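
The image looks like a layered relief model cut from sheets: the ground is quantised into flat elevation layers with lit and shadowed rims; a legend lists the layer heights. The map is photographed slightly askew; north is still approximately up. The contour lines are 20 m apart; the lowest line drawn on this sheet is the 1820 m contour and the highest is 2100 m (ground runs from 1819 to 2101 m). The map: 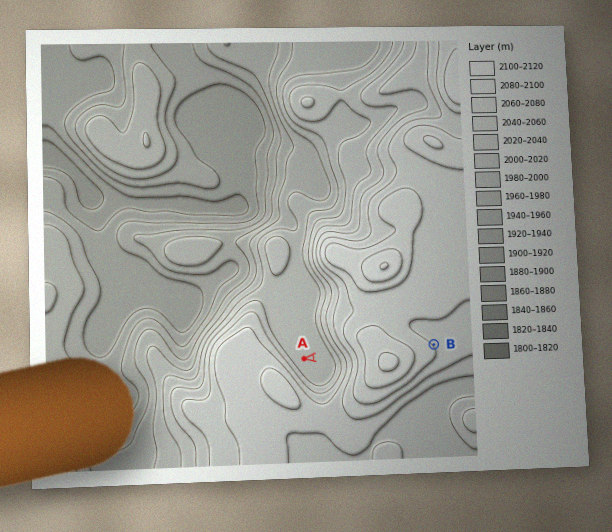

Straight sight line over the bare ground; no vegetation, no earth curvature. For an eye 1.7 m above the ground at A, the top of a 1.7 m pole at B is hidden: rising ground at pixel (335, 355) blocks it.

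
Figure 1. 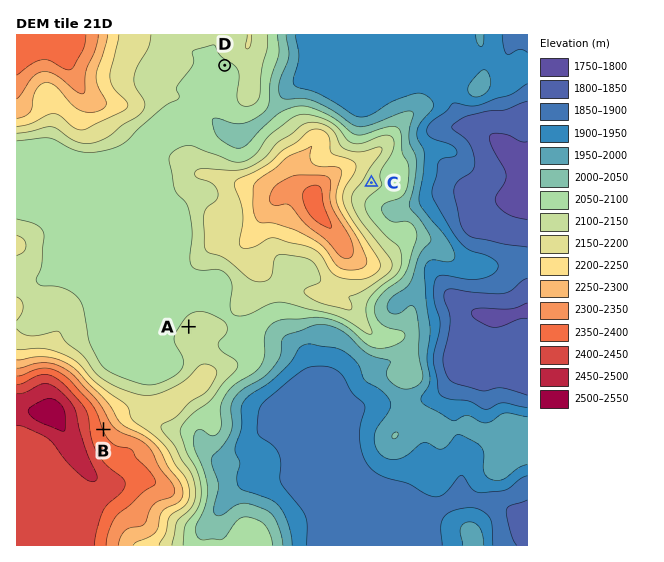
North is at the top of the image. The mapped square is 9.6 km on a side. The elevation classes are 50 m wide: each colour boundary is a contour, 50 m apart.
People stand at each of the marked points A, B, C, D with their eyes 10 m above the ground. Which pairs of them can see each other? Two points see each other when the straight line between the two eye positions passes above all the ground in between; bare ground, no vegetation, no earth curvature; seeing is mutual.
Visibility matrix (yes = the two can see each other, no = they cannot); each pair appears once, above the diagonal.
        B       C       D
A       yes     no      no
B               no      yes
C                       no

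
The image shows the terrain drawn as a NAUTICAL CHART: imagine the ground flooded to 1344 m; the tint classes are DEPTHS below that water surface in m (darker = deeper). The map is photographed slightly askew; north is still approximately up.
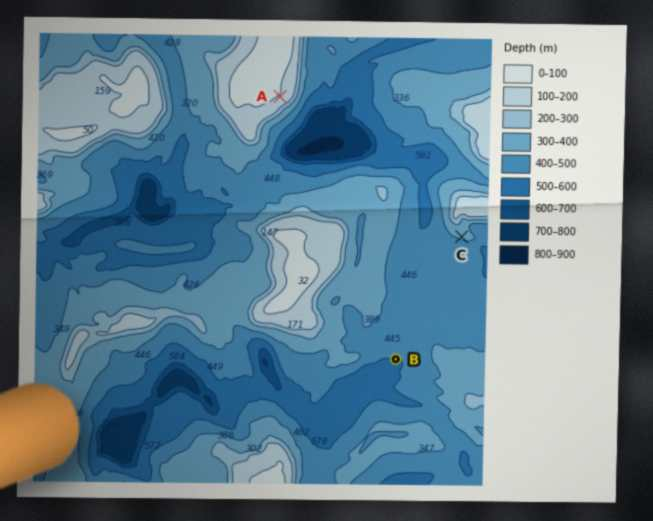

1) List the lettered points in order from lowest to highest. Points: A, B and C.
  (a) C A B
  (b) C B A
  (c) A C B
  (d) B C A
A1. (d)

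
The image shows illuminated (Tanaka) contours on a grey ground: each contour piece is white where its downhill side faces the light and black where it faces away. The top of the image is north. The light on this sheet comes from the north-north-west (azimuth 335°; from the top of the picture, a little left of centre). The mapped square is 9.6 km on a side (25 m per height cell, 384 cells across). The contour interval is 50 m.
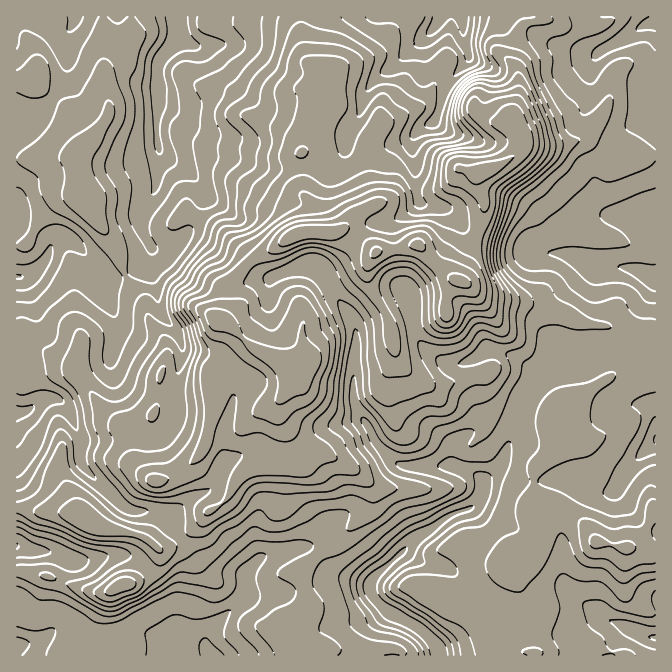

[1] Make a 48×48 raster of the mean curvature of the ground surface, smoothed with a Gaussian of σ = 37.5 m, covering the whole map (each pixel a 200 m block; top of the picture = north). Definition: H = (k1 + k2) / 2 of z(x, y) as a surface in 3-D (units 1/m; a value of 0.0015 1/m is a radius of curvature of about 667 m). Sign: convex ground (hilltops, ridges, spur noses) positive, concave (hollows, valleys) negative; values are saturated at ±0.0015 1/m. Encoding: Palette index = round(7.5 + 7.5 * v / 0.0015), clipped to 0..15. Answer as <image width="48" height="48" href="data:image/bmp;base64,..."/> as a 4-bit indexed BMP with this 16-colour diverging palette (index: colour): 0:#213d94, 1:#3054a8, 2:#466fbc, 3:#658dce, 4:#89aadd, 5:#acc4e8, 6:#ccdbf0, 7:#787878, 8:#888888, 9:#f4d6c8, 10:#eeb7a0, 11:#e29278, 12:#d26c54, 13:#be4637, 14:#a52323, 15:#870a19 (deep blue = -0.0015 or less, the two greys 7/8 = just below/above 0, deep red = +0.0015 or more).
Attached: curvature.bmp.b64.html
<image width="48" height="48" href="data:image/bmp;base64,Qk32BAAAAAAAAHYAAAAoAAAAMAAAADAAAAABAAQAAAAAAIAEAAATCwAAEwsAABAAAAAAAAAAlD0hAKhUMAC8b0YAzo1lAN2qiQDoxKwA8NvMAHh4eACIiIgAyNb0AKC37gB4kuIAVGzSADdGvgAjI6UAGQqHAEeZd4eHiIZHdWmpq6qr37A6i6vNl4mc2VVJmGVniHZKmaqHaIib2AB5iXdnZoqmELxmdVU1d3lTrKmZhmhzAArJh3Z4iIUhTIllM5tCNWeUJ4l4qJtwBr2od3aIiWNrzDZFr/+5Q0acUXZoiaYG3NuHZ3iIhWZ8dXvt2Z/+tWmsg7mIh4MI/9p2aJl4VoZrVf7mI0d1qWqFQouph4gwSmRGiamJZoVciVEhEQES3YeIdRRoiZmmAaqIh6qaVauMvAQ0aIZ9+IeHhmZEabiKUFzchph6ZL+7uEl3z//8dWuTdYqHZauHlQCNqHZpVbxpiK/e66YBQ0z6hWynZEjKeJIBOYiaebhWTqmZrIAzNCautUiWVlSJd6t0BpiruWVVX0Zp2AKc/HMo5DRGmma83u//UqeHZVZVi0ircDqv/Mpz7Ku8p33IZnd2IoiXVWiCjEa+BdyodryAWqmcmd20ARMViTiqh3iWKmSPFpiWVHzUZVVoy5dAi6lbukZ3qZiZUoZ/BHhXZVjkt1mXZ6oH7KY1imV3mIiZo4erC52ZpUbji4qWNFIKt0WGWYWJqHaKxjKUK6h6xUXmWruIiaBsmGnYZ4R5uYZVdMQQfZRWtVfoVnury1DriYuEaXRXmph3d6qZy1Rn5Tn3ZTbKmEDKeburi4ZWd4mZiId650R46wzVZVrK2lCpmpYlr9dWd2eIiWeIyER2nweVatyH3FCp2UJUBEOGd2Z5l5lmu3SFfQalnIVorYCL9SZ6UJuVZ3d4iKdoy5Rnwgj8x3WbmXBr8mz5FvlUWJmZmqWJqGRsYJz7llWdyCF8oU73PbRKvKmYaYaIh1Z9J/+pqzSukya9UyuyzYmJiHaadmeIlld5KaV4SEa8gmjGMii9/KiKhmaLpQGJpmiFRkrs1iJGUnriEVrv6kNZqHVmQaQqpGmVU1mkrJYhIon5VLuXtwJFdUREWcsqVIqWVCZWqs+yFoX/z/d1uBJFVXmaq4oyJ8t0eTJsuY3//7eGXfd1rEJYmaqpiYmFfOZUrJWLATabqdkiNahln3Rnd3d3ZGeKrKZjebhCW4UyNJ7bkQEUr4Vmd3ZVV1iqm7l2KLcliIiblWa/9Uh1rEE2d3eIeFd3mod6KZVpqoiqZFd3pFj52HdUV4eHd4iHmVR6OFaIdUVmZlZ1lCb97/unRlWZmZmZmXV6JIh2Z4rLh2aGo2v+h7/bplaaqYd4m7Z5B7h4dUeqiFi2YIoxACn7mbhomHd4iLl4C6ZmZ5iJiETNlAATfKzaQotlZnZohq2IGHd83IZ5iZGPrIBv+q64VkqmeHd4dqyZFodXhmd4icRNaMQf5862R3bXZ6l3eLpnFZmId5u5iZYMl1kM+Gy0V3W4WK2UaLh5CtmXaIeHiJtAeksRow2SV2bIam2kaKipB9d4h2Wsu8y3OHnwAr+nd2O8mWpzeJeqUVI0RVabiZmag1ngX9d1ZVIXuZh1aJecxSiHd2eZd4dnmAPgjFhlaYpxO5eZOKaZlD3JmImYVVVYm6Cwenmt2prcQg=="/>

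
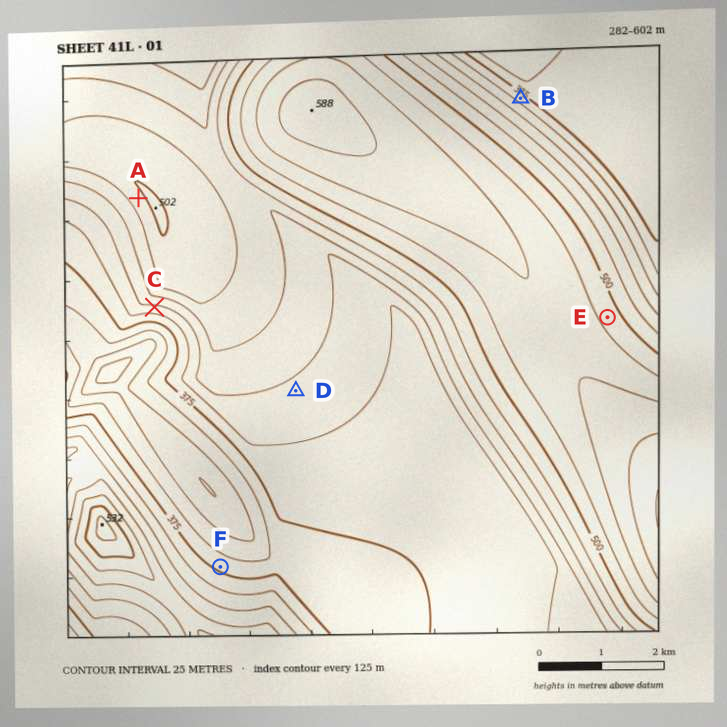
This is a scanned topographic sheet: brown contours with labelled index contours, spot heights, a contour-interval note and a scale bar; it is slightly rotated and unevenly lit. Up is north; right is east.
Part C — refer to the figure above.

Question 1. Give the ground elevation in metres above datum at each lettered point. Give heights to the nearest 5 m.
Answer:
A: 490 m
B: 390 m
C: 420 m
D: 420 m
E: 515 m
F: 370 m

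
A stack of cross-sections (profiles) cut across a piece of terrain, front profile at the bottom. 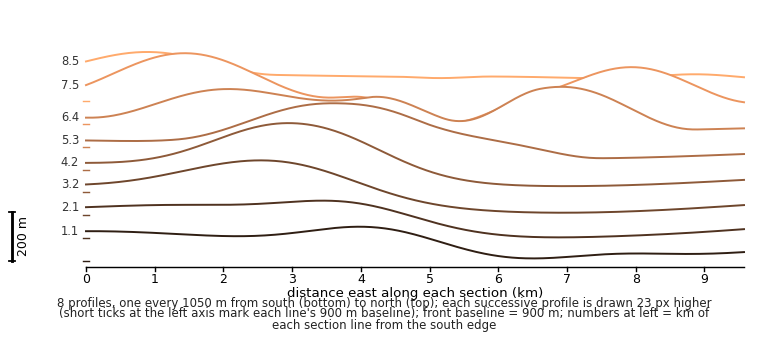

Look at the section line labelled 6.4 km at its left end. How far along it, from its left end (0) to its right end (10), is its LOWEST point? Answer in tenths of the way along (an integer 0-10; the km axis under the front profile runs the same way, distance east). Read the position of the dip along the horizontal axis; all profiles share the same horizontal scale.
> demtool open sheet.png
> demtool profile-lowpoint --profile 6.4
9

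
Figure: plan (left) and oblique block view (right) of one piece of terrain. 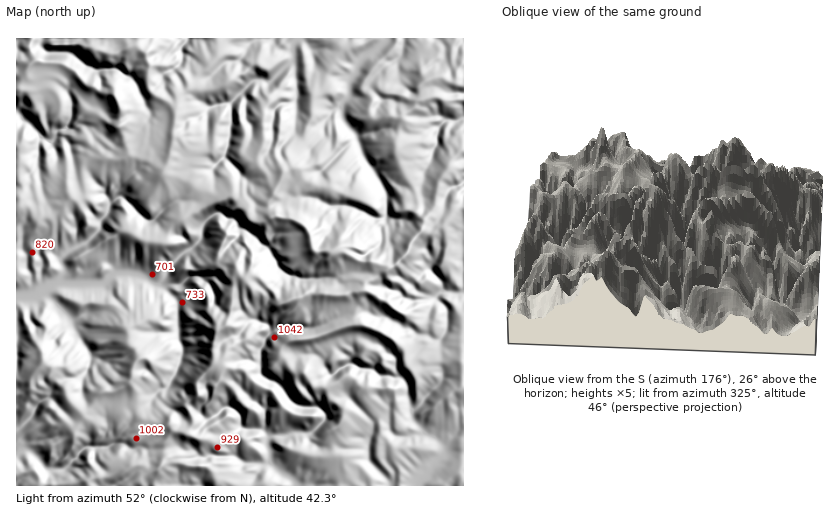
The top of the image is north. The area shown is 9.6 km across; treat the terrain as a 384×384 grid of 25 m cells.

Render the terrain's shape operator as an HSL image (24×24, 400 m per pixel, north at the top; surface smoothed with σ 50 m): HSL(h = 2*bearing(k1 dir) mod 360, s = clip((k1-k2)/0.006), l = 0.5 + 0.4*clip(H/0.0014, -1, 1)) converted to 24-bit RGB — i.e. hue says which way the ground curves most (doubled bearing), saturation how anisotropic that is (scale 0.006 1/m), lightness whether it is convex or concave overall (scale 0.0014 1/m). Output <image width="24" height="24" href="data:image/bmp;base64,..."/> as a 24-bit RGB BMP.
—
<image width="24" height="24" href="data:image/bmp;base64,Qk32BgAAAAAAADYAAAAoAAAAGAAAABgAAAABABgAAAAAAMAGAAATCwAAEwsAAAAAAAAAAAAAZa/XXOXlIyrQ3nvT22rSOLZ4sHne4o6WSSMll0g7oOPLhbS+RE3B15qhdCJOcF89XoBIk6VqebuniiJbobZVSWZkX4Sn3rbKkZImoBY8dcMUAM9MNj3NmpfRv26rvnxJdHnc570Ppn8SXBYXkX0kFw9eypXFw9jnnJDLiL6VNiN7zkOTusGaiXWiQ4B4o6ZcwFrBQqNoy1Wa1qcoPWAPJjwKq5FLpltcvic6x/TueKPRJnW01fbZJAVOQrwRNicK32yZpq1gJDZNe9dqgZ4sZK9Fez1VcqVaCFIo0mrPg6/Z05KyUlGufby6VKWWVICx31Kr7dwdAKQk7V7onlcKTBjCnLrb0uD5AC4z9d/Uck+gL51PhtaCaCKEpaxoZKpd4YhrBE8w2ntIL0CvxIKacn9YdK9ULGRffETH+rK5fOhVETMAXPclD6lq2gCMRjYAWJQPKdcnujlFfEaBStNCAkU63Ifhy4aR3pnAiUG1JdskFkVdxovT0IPg5trBO3wzCigp99vU8jx4I5GMXuixsQA3WhBO1/nLN7zezZbp2PLzGA72YQBJ7+izDz824sWkTS2P8fLZoqnYNV+hXkIoTEgj86mmr9DnCicxUXVO89jZjazgssooehLebODR3r6QhB5YCG0DeS8GfPItEAjUi8vDcE+orNmiIjR72uexrzTDRA8+XVvNka3Fec52sG+hUBSHMmlW6e1/2k5l3abWCTZM87zdyG3oSZE/fT40S844cBAqt/nRUl+GMkBjx7mXB6W57NGpYi92QSxsdqi9os+20IGVx5csBQwuhW7O8+/CseKOUpogMQIeTF4OSFUM7k+zzovlqNrvs/L4QQ4JIKQ0Zc/Mu3QyJ6Ryw6RVTBg7YePaScushLZfe6aAyJzMLQx9jztdgO057JBJbiFOUU3Rzcb1QYmJl4peQ1oxZ1EZhT4Uz/z0uCzImh24btHkU4JDUG9EVsmGaWo3SE4ti7hkkIBYXT8sRAoYe8vUgALP5Wltt+GvVefVW6XDzbHuw7/vtYDk79T2cb0Grn0FtzclEW5tdYYPt0bbp+FhMyOEopdWebtTQEYgRDEgo7w+Bkv5TADuLx3W2fLkkufpU3y0LwQOT0ARTk8VPFwqnZsy1tL563jLNrR3iwZqK8rB43os3NsfDDIqiG3p24/AWzp0y3VpzorMGqJVCSoTw4ZuNNE78OCsMgEosr6L5rnVydr52Nb1a/v6NIhb6H21tz2lDq5kZTWsyk9grrppns2ENJcFA1Rl7dT11O7yrI7U6zp6CLuOOJSbWP+yMwEAfcEbOWg00PfNGDxPwrNlmmdWQTd+VHSC+tHfWonZOWWRf8m9qJbBzH6UNPBeAi4ywd+SMwYcJGUN1a+t5qvLADMFMwAQ0/f1zcf1mM3uy7B5ilRIcn0hLQsGAG1q4SwtceuIljzG23LPyKuLc1CKxp+ZjZjQyCvXCzYDhKY9wYGAOXlFmZdduKXhfOPeY0uV1amAOFEngGAuoSQrV4nb2fLxKA9SqdFjY00u179mIt20mdRodziTs8mSqDpify1zSnmxVrKey6ytbqKldqmHNUmC0dB+WSAyXa1s0oqtd8ObRp+9VIyDwciZKgkqs8t9OoeB3J6pza430uKpEpLkiRuyrE6vl5O9vJPFaaOuXZKMv5l9j39rNKsnSwhat9vGSrydh8mIf1OsYWjQusdWKQkqo2m5v9iwcJxtH0dW4qSf8NvbMwAKC22pqdWVejpstsk4Xnl+VFl038i5bZuj356UBxQsrM9J6LA/SMcqtlxdSD6B3eiqIwgrZ66C08emsJVZEkByzNWtMAMT5sdjDpNPoIAhOHCY+PDTSm+EX0tzyNFzQZhC0GvmBhmSwh7cDe6j59OM2XVnJmNYfwxU3LTeU7PZy+GdnZNHEC0JPVwPOdNQWJetmD/dq8A8QiA92/bVPB9iZs5i2taeikRSHCoJAFsCUCDO8rjFGpZY0HQ+pUlnE05HqLtfoYMlwipH8MXnk5HfjZDm3NescHSYcSZntvDrmb316d/HNgcvP95QzWi/0aPcfWvW8drtBC8QIy4F4meTMsytxI6QMyhuc9acVMGANU12yYNSzmGx3zbb27Xonbfi0eP1QAAFLygEUi4AObh1peqCGZGGsFBwzcRUU4gk0ILv2ufxC0liVtdlvG6DrHhkGlFD2I6FMktxcrxtfYlBxGZg7vAdMwANPCIALav2rMnslW/Kp+O+wE/CIC6WYKIyvIxlq4DMFkEnuFw1myyXui5odaxb0J/BUlnGI3hRlzLLpLSJgEOJZMBJ"/>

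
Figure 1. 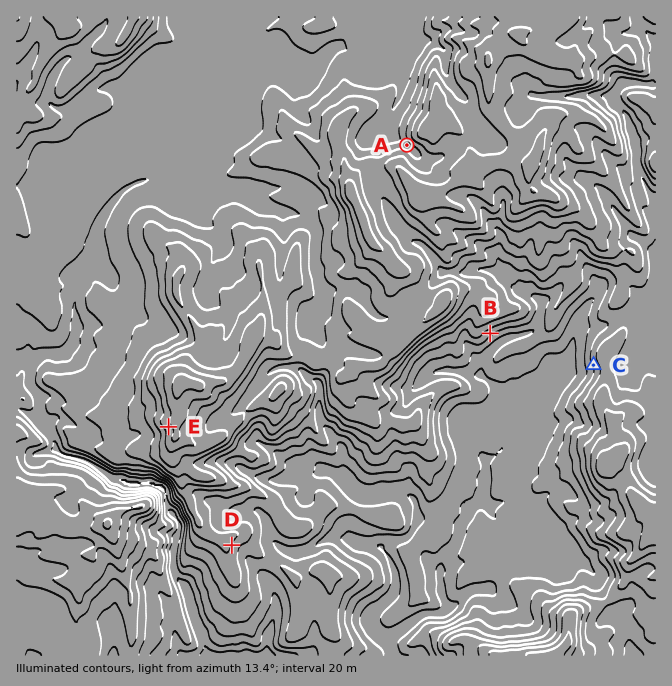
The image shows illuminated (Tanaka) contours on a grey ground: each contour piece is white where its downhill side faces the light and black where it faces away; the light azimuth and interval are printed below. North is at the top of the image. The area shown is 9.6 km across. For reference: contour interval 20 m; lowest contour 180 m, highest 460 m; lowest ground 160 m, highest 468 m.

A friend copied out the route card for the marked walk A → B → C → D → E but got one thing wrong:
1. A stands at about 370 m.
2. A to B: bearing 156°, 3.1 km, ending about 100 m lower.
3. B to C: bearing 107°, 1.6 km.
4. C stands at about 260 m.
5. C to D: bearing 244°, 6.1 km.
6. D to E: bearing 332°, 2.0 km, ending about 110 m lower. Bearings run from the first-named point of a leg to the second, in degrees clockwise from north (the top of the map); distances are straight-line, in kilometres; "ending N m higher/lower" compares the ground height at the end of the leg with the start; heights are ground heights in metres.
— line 6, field sense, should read higher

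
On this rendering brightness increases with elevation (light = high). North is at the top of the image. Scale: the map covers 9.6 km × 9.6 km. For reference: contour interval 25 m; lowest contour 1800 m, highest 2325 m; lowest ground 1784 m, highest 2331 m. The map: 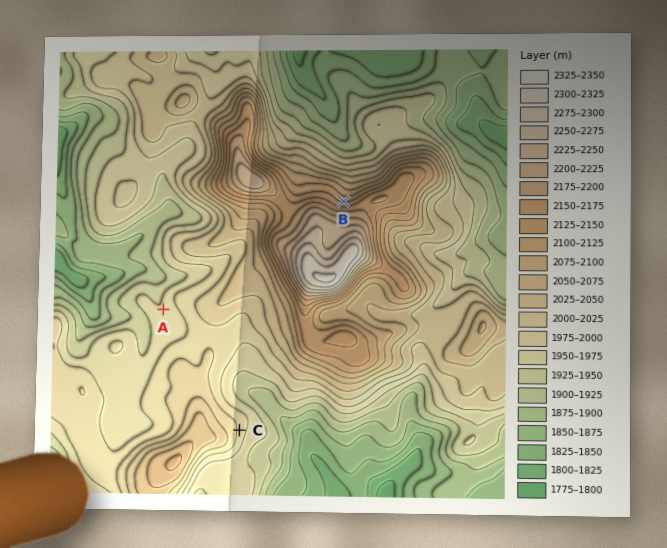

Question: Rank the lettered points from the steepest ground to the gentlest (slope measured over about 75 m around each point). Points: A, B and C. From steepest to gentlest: B C A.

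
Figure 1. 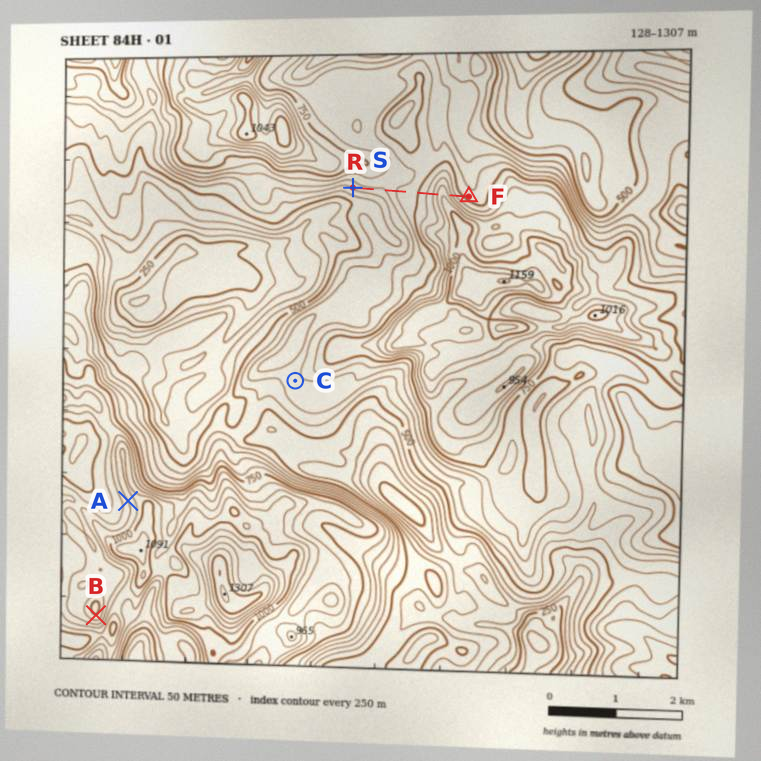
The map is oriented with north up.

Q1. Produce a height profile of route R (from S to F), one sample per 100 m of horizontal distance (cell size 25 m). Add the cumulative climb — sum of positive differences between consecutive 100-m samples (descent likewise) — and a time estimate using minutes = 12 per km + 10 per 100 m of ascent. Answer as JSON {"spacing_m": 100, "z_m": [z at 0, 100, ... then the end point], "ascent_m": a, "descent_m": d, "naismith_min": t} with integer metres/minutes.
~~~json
{"spacing_m": 100, "z_m": [608, 627, 636, 640, 642, 649, 682, 704, 711, 721, 746, 783, 826, 899, 944, 874, 792, 749, 729], "ascent_m": 336, "descent_m": 215, "naismith_min": 55}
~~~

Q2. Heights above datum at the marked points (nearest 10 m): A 900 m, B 760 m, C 630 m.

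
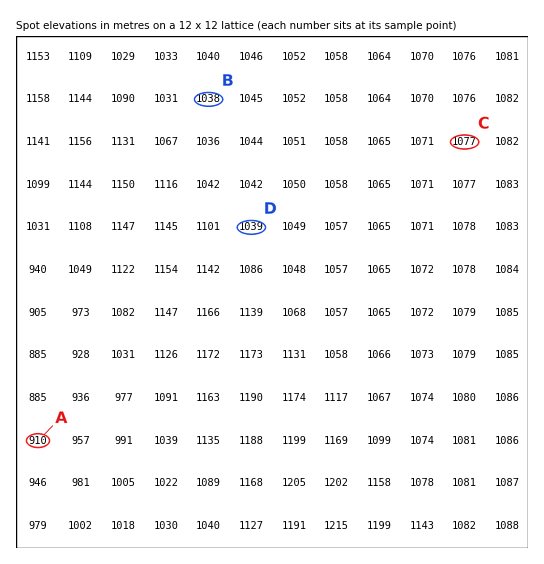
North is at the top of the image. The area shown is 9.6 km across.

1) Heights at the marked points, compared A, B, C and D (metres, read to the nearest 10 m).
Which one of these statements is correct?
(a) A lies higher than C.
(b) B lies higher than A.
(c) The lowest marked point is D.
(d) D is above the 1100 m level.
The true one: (b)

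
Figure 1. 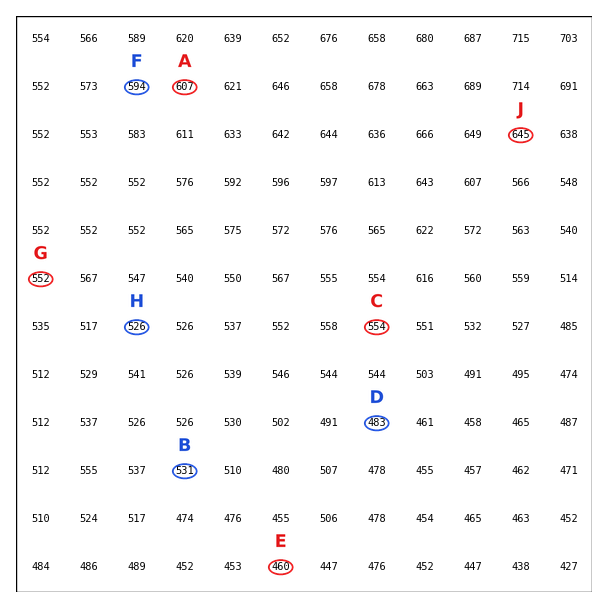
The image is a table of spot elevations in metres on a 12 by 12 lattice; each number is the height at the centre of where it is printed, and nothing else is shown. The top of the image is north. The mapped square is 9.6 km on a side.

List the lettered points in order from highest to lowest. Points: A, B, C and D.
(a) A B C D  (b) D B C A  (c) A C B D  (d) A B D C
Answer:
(c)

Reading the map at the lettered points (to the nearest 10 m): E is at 460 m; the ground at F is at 590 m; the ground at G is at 550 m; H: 530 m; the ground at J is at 640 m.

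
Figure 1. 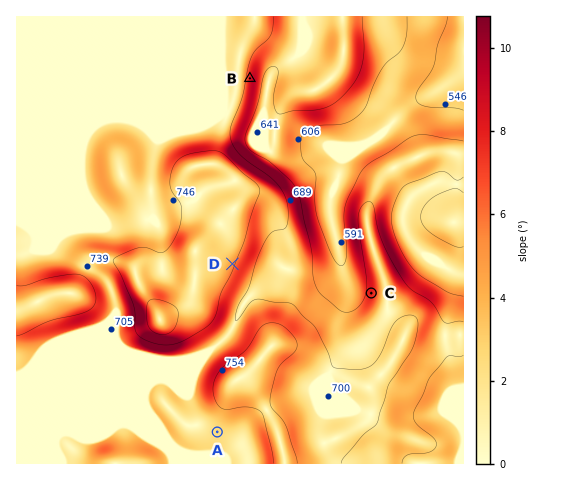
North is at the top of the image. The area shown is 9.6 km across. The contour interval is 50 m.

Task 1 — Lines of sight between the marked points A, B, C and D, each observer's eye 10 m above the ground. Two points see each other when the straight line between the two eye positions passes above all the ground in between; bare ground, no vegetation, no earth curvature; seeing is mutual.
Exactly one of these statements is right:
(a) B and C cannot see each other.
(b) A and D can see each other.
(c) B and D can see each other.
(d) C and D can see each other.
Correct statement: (d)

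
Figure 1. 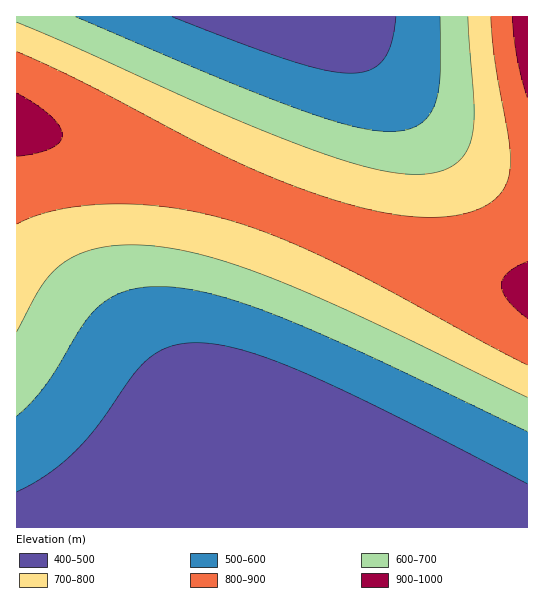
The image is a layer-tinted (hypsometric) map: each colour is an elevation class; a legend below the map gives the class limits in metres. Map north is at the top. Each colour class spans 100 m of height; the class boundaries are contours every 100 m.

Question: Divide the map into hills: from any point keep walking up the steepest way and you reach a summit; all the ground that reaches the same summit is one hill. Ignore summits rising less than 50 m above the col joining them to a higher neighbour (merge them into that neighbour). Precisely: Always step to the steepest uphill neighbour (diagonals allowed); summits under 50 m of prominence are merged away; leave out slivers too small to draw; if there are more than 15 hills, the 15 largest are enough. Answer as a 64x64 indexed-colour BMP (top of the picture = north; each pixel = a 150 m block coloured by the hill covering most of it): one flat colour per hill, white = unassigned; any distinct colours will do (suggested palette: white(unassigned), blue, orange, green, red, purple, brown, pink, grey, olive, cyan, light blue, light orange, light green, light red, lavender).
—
<image width="64" height="64" href="data:image/bmp;base64,Qk12CAAAAAAAAHYAAAAoAAAAQAAAAEAAAAABAAQAAAAAAAAIAAATCwAAEwsAABAAAAAAAAAA////ALR3HwAOf/8ALKAsACgn1gC9Z5QAS1aMAMJ34wB/f38AIr28AM++FwDox64AeLv/AIrfmACWmP8A1bDFABERERERERERERERERERIiIiIiIiIiIiIiIiIiIiIiIiEREREREREREREREREREiIiIiIiIiIiIiIiIiIiIiIiIRERERERERERERERERESIiIiIiIiIiIiIiIiIiIiIiIhERERERERERERERERERIiIiIiIiIiIiIiIiIiIiIiIiEREREREREREREREREREiIiIiIiIiIiIiIiIiIiIiIiIRERERERERERERERERESIiIiIiIiIiIiIiIiIiIiIiIhERERERERERERERERERIiIiIiIiIiIiIiIiIiIiIiIiEREREREREREREREREREiIiIiIiIiIiIiIiIiIiIiIiIRERERERERERERERERESIiIiIiIiIiIiIiIiIiIiIiIhERERERERERERERERESIiIiIiIiIiIiIiIiIiIiIiIiERERERERERERERERERIiIiIiIiIiIiIiIiIiIiIiIiIREREREREREREREREREiIiIiIiIiIiIiIiIiIiIiIiIhERERERERERERERERESIiIiIiIiIiIiIiIiIiIiIiIiERERERERERERERERESIiIiIiIiIiIiIiIiIiIiIiIiIRERERERERERERERERIiIiIiIiIiIiIiIiIiIiIiIiIhEREREREREREREREREiIiIiIiIiIiIiIiIiIiIiIiIiERERERERERERERERESIiIiIiIiIiIiIiIiIiIiIiIiIRERERERERERERERERIiIiIiIiIiIiIiIiIiIiIiIiIhEREREREREREREREREiIiIiIiIiIiIiIiIiIiIiIiIiERERERERERERERERESIiIiIiIiIiIiIiIiIiIiIiIiIRERERERERERERERERIiIiIiIiIiIiIiIiIiIiIiIiIhERERERERERERERERESIiIiIiIiIiIiIiIiIiIiIiIiERERERERERERERERERIiIiIiIiIiIiIiIiIiIiIiIiIREREREREREREREREREiIiIiIiIiIiIiIiIiIiIiIiIhERERERERERERERERESIiIiIiIiIiIiIiIiIiIiIiIiEREREREREREREREREREiIiIiIiIiIiIiIiIiIiIiIiIRERERERERERERERERESIiIiIiIiIiIiIiIiIiIiIiIhERERERERERERERERERIiIiIiIiIiIiIiIiIiIiIiIiERERERERERERERERERESIiIiIiIiIiIiIiIiIiIiIiIRERERERERERERERERERIiIiIiIiIiIiIiIiIiIiIiIhEREREREREREREREREREiIiIiIiIiIiIiIiIiIiIiIiERERERERERERERERERERIiIiIiIiIiIiIiIiIiIiIiIREREREREREREREREREREiIiIiIiIiIiIiIiIiIiIiIhERERERERERERERERERESIiIiIiIiIiIiIiIiIiIiIiEREREREREREREREREREREiIiIiIiIiIiIiIiIiIiIiIRERERERERERERERERERESIiIiIiIiIiIiIiIiIiIiIhERERERERERERERERERERIiIiIiIiIiIiIiIiIiIiIiERERERERERERERERERERESIiIiIiIiIiIiIiIiIiIiIRERERERERERERERERERERIiIiIiIiIiIiIiIiIiIiIhERERERERERERERERERERESIiIiIiIiIiIiIiIiIiIiERERERERERERERERERERERIiIiIiIiIiIiIiIiIiIiIREREREREREREREREREREREiIiIiIiIiIiIiIiIiIiIhERERERERERERERERERERERIiIiIiIiIiIiIiIiIiIiEREREREREREREREREREREREiIiIiIiIiIiIiIiIiIiIRERERERERERERERERERERERIiIiIiIiIiIiIiIiIzMxEREREREREREREREREREREREiIiIiIiIiIiIiIiMzMzERERERERERERERERERERERESIiIiIiIiIiIiIjMzMzMREREREREREREREREREREREREiIiIiIiIiIiIjMzMzMxERERERERERERERERERERERESIiIiIiIiIiIjMzMzMzERERERERERERERERERERERERIiIiIiIiIiIjMzMzMzMRERERERERERERERERERERERESIiIiIiIiIjMzMzMzMxERERERERERERERERERERERERIiIiIiIiIjMzMzMzMzEREREREREREREREREREREREREiIiIiIiIjMzMzMzMzMRERERERERERERERERERERERERIiIiIiIjMzMzMzMzMxEREREREREREREREREREREREREiIiIiIjMzMzMzMzMzERERERERERERERERERERERERESIiIiIjMzMzMzMzMzMREREREREREREREREREREREREREiIiIjMzMzMzMzMzMxERERERERERERERERERERERERESIiIiMzMzMzMzMzMzERERERERERERERERERERERERERIiIiMzMzMzMzMzMzMREREREREREREREREREREREREREiIiMzMzMzMzMzMzMxERERERERERERERERERERERERESIiMzMzMzMzMzMzMzERERERERERERERERERERERERERIiMzMzMzMzMzMzMzMREREREREREREREREREREREREREiIzMzMzMzMzMzMzMxERERERERERERERERERERERERESIzMzMzMzMzMzMzMz"/>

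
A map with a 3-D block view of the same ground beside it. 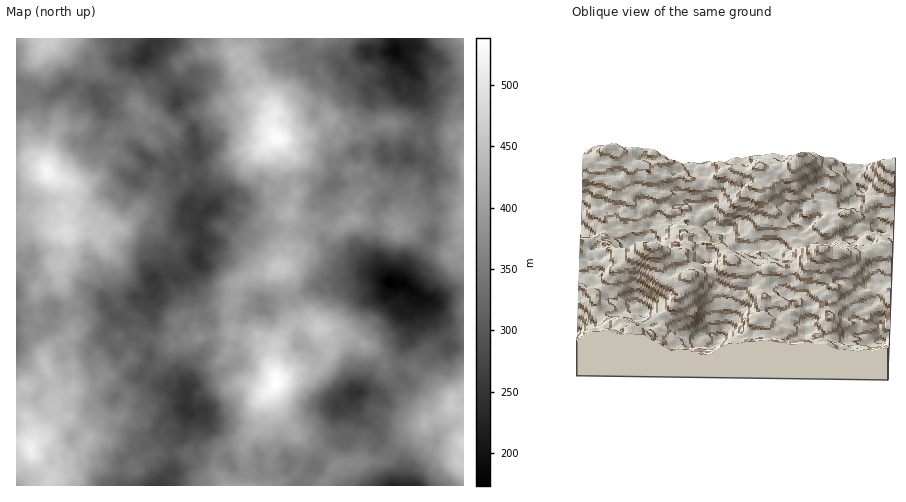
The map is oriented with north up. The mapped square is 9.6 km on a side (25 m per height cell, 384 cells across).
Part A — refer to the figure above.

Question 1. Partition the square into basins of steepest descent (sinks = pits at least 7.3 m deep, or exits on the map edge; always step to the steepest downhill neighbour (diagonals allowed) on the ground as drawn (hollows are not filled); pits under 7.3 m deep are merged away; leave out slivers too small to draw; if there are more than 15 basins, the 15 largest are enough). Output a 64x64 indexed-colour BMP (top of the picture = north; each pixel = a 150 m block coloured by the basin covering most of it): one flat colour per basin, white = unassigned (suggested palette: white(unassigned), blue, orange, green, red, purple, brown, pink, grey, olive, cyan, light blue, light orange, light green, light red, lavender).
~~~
<image width="64" height="64" href="data:image/bmp;base64,Qk12CAAAAAAAAHYAAAAoAAAAQAAAAEAAAAABAAQAAAAAAAAIAAATCwAAEwsAABAAAAAAAAAA////ALR3HwAOf/8ALKAsACgn1gC9Z5QAS1aMAMJ34wB/f38AIr28AM++FwDox64AeLv/AIrfmACWmP8A1bDFAAAADu7u7u7u7u7u7u7u7gABEQAAAAC7u7u7u7u7u7u7AAAO7u7u7u7u7u7u7u7gAAERAAAAAAu7u7u7u7u7u7sAABHu7u7u7u7u7u7u5QAAAREAAAAAC7u7u7u7u7u7uwABEQ7uRERETu7u7u5VUAABEQAAAAAGZma7u7u7u7u7AAERAARERERFVe7u5VVQAAERAAAAAGZmZmZru7u7u7sAERAABEREREVVVVVVVVUAAREQAAAGZmZmZma7u7sRGxERAAAARERVVVVVVVVVVVVREQAABmZmZmZmZmu7sREREREAAAAFVVVVVVVVVVVVVVURAABmZmZmZmZmZmuxERERERAAAABVVVVVVVVVVVVVVVEABmZmZmZmZmZmZhEREREREQAAAABVVVVVVVVVVVVVUQBmZmZmZmZmZmZmYRERERERAAAAAAVVVVVVVVVVVVVRAGZmZmZmZmZmZmYAABERERAAAAAAAFVVVVVVVVVVVVEGZmZmZmZmZmZmYAAAEREREQAAAAAAVVVVVVVVVVVVUQZmZmZmZmZmZmYAAAAREREREQAAAAVVVVVVVVVVVVVVBmZmZmZmZmZmYAAAEREAERERIiAAVVVVVVVVVVVVVVVWZmZmZmZmZmZgAAEREQAAEREiIgVVVVVVVVVVVVVVVVBmZmZmZmZmZgAAERERAAARESIiRFVVVVVVVVVVVVVVUAAABmZmZmZgAAEREREAABERIiJERVVVVVVVVVVVVVUAAAAAZmZmZmEREREREQAAEREiIkREVVVVVVVVVVVVVQAAAABmZmZmERERERERAAABEiIiRERFVVVVVVVVUVVVAAAAAGZmZmEREREREREAAAASIiIkQiRVVXdVVVVRERAAAAAAZmZhEREREREREQAAAAAiIiIiJEd3d0RFVVEQAAAAAABhYRERERERERERAAAAACIiIiInd3d0REREQAAAAAAAABEREREREREREREAAAAAIiIiIid3d3d3RERAAAAAABEREREREREREREREQAAAAIiIiIiJ3d3d3dEREAAAAABERERERERERERERERAAAAAiIiIiInd3d3d3d0AAAAAAEREREREREREREREREAAAACIiIiIiJ3d3d3d3dwAAAAAREREREREREREREREQAAAAIiIiIiInd3d3d3IiIAAAARERERERERERERERERAAAAAiIiIiInd3d3dyIiIgAAABEREREREREREREREREAAAAiIiIiInd3d3d3IiIiAAAAEREREREREREREREREQERACIiIiInd3d3d3IiIiIiIgARERERERERERERERERERERIiIiIid3d3d3IiIiIiIiIhERERERERERERERERERERESIiIid3d3d3IiIiIiIiIiIRERERERERERERERERERERIiIid3d3d3ciIiIiIiIiIhERERERERERERERABERERESIid3d3d3ciIiIiIiIiIiEREREREREREREQAAARERESIiIXd3d3ciIiIiIiIiIiEREREREREREREAAAABERERQRERd3d3ciIiIiIiIiIiIhEREREREREREAAAAAERERBEERRER0RCIiIiIiIiIiIiERHd3RERERkAAAAAAREAAERERERERCIiIiIiIiIiIiIREd3d0zMzOZAAAzMwAAAAFERERERCIiIiIiIiIkREQRER3d3TMzM5mZmTMzAAAAAUREREREIiIiIiIiIkREQREd3d3d0zMzmZmZkzMAAAABRERERERCIiIiIiIiJEQREd3d3d0AMzOZmZmZmQAAAAREREREREQiIiIiIiIiRBER3d3d3QATOZmZmZmZAAAACIhERERERCIiIiIiIiJEERHd3d3dAAAJmZmZmZkAAAiIiIhEREQAAiIiIiIiIkRBEd3d3d0AAAmZmZmZmQAAiIiIiEREQAAAIszMIiIiREEd3d3d0AAAAJmZmZmZERGIiIiIREQAAAIizMzMIiJEQR3d3dAAAAAAmZmZmZkRH/iIiIiEAAAAAizMzMzMIiQRHd3d0AAAAACZmZmZmRH/+IiIiIAAAAAiLMzMzMzMxBHd3d3QAAAAAJmZmZmZEf/4iIiIgAAAAiLMzMzMzMzMwd3d3d0AAAAAmZkzOZkR//+IiIiIgAAiIizMzMzMzMzBERHd0AEQAACZkzMzM0T//4iIiIiIiCIirMzMzMzMzMERER3QMRMzAJkzMzMzRP//iIiIiIiIIqqqzMzMzMzMwRERERMzMzMzMzMzMzNE///4iIiIiIiqqqqqqszBzMzDMRERMzMzMzMzMzMzMUT///iIiIiIiqqqqqqqqhERwTMzMTMzMzMzMzMzMzMxRP///4iIiIiEqqqqqqqqqqERMzMzMzMzMzMzMzMzMzNE////+IiIiERKqqqqqqqqoRMzMzMzMzMzMzMzMzMzM0T////4iIiERERKqqqqqqoRMzMzMzMzMzMzMzMzMzMzRP////iIhERERESqqqqqqqEzMzMzMzMzMzMzMzMzMzNE////+IhEREREREqqqqqqozMzMzMzMzMzMzMzMzMzM0RP///0RERERERERKqqqqozMzMzMzMzMzMzMzMzMzMzRE///0RERERERERESqqqqjMzMzMzMzMzMzMzMzMzMzNERP9ERERERERERERERERBEzMzMzMzMzMzMzMzMzMzM0RERERERERERERERERERBETMzMzMzMzMzMzMzMzMzMz"/>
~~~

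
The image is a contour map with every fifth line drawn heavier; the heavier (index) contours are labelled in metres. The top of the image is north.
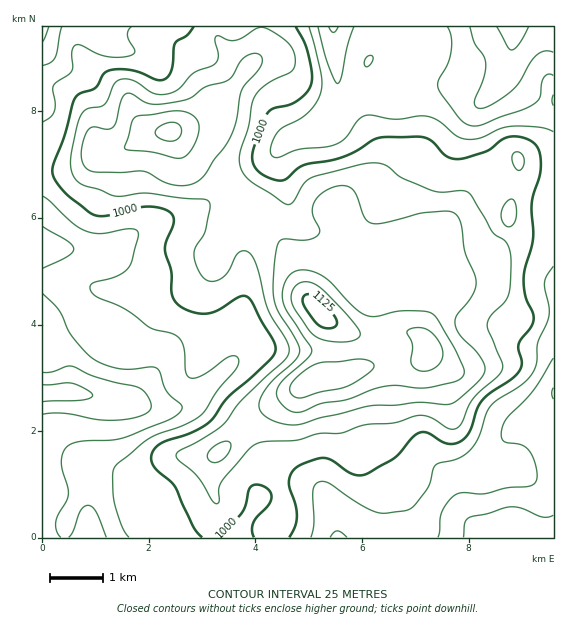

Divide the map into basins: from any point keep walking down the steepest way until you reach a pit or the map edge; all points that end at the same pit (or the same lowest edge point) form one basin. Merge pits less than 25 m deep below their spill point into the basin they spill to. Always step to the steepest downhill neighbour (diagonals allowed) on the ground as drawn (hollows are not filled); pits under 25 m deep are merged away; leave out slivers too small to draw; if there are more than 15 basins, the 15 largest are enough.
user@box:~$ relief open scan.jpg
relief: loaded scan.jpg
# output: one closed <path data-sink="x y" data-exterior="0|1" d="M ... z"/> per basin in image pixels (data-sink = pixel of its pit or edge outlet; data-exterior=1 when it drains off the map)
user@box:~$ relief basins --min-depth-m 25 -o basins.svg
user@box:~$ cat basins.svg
<path data-sink="43 393" data-exterior="1" d="M171 131l-22 3-32 17-17 2-24 16-34 3 1 366 168 0 0-11 6-18 0-8-6-18 2-22 2-5 46-43 44-30 16-6 15 0 15-4 8-8 0-18-4-10-27-16-21-22-20-50-18-25-26-23-24-32-28-14z"/><path data-sink="500 537" data-exterior="1" d="M520 163l-13 64-12 22-14 18-38 20-20 44 0 5 6 11 0 6-12 8-22 0-32 6-20 8-27 3-11 5-28 34-4 11 0 25 2 19 8 24 0 17-4 8-9 10 1 7 283-1 0-368-26-2z"/><path data-sink="513 27" data-exterior="1" d="M553 26l-162 0-4 18-18 16-4 16 2 41 12 32 2 14-4 9-22 17-16 19 12 20 9 9 11 4-10 2-15 16-33 42 1 6 14 14 27 16 4 10 0 22 36-8 22 0 12-8 0-6-6-11 0-5 20-44 38-20 14-18 12-22 12-63 9 3 26 1z"/><path data-sink="333 27" data-exterior="1" d="M389 26l-126 0-1 17-4 13-37 47-4 10-10 8-36 11 20 23 28 14 24 32 26 23 18 25 15 39 10 15 7-12 27-32 15-16 10-2-11-4-9-9-12-20 16-19 22-17 4-9-2-14-12-32-2-41 4-16 20-19z"/><path data-sink="43 27" data-exterior="1" d="M216 26l-173 0-1 145 19 0 15-2 24-16 21-3 28-16 23-3 40-13 5-5 4-10 26-34 0-3-28-25z"/>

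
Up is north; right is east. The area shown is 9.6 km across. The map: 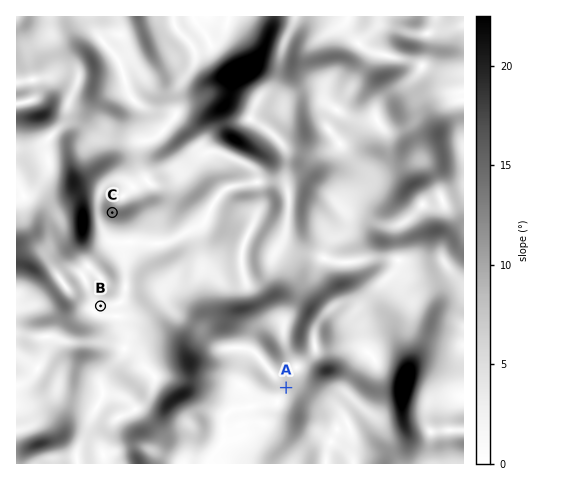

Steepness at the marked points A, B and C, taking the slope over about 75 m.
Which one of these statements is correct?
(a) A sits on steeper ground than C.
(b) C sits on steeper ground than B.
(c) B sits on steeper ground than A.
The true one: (b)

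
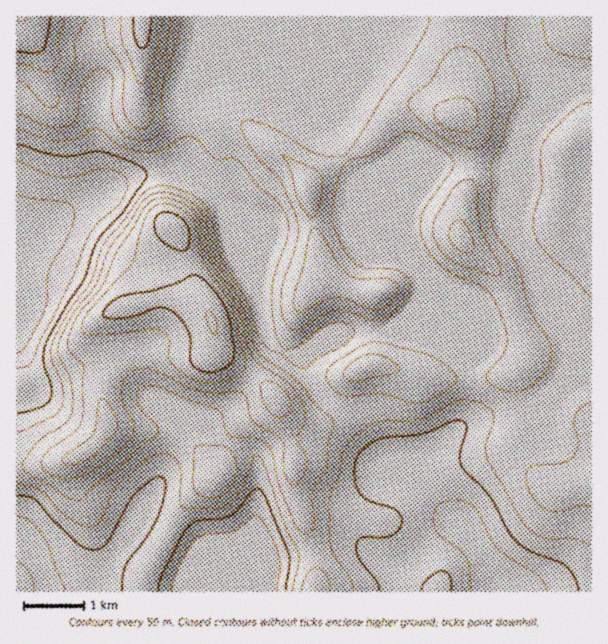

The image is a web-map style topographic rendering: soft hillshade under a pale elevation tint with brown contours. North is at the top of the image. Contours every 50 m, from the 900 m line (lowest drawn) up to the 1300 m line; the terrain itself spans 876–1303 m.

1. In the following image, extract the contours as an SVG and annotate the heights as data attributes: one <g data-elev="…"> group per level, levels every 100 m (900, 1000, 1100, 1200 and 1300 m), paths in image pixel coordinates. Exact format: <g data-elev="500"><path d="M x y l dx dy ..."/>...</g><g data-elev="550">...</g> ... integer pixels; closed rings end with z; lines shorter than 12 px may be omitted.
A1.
<g data-elev="900"><path d="M17 195l48 8 8 4 2 6-7 24-19 35-2 28-3 13-18 33-5 5-4 2"/></g><g data-elev="1000"><path d="M158 591l5-19 19-36 6-9 10-6 23-2 9-3 9-7 13-18 6-2 3 1 5 8 23 56 1 12-4 25"/><path d="M379 591l0-4-3-6-18-24-2-8 0-6 3-4 4-2 20 1 9-3 8-7 2-9-3-6-4-4-26-8-9-7-3-8-3-10 1-11 2-7 8-10 13-8 11-3 31-3 38-14 6 1 3 5-7 29 0 7 3 6 26 28 18 34 8 10 15 11 28 11 8 4 8 10 5 15"/><path d="M451 591l-1-14-3-4-4-2-8 2-8 6-5 6 0 6"/><path d="M17 496l12 1 6 3 16 18 26 25 9 5 9 2 7-3 6-5 21-39 7-11 19-14 4-2 5 2 2 5-1 8-6 22-10 21-23 32-3 10-1 15"/><path d="M17 144l30 10 15 2 13 0 20-5 9 1 33 12 8 6 2 4-2 6-21 30-26 30-5 11-9 28-17 26-20 36-3 9-1 9 2 9 7 19 0 8-2 5-9 7-24 7"/></g><g data-elev="1100"><path d="M330 591l0-9-4-7-5-6-6-2-4 2-5 6-3 9-1 7"/><path d="M302 533l4 1 3-1 5-8 0-7-2-18 1-8 2-7 9-12 3-6 0-23 7-16-1-7-16-15-20-25-32-22-8-9-6-14-10-33-26-46-9-35-6-13-9-7-15-7-12-3-11 2-10 8-15 23-17 20-5 10-10 29-21 26-12 22-4 11-1 8 1 6 8 14 3 10 3 18-1 14-7 11-21 13-8 7-13 18 0 6 4 5 22 12 19 13 7 3 6-2 12-13 65-52 1-3-2-5-17-18-4-10 1-6 5-5 7-2 7 1 33 14 29 10 4 4 4 17 4 5 25 2 8 3 5 3 4 8 4 22 5 16 13 33z"/><path d="M204 497l9 1 9-3 8-7 5-9 2-9-1-8-5-10-6-5-24-2-4 1-2 3-2 37 4 7z"/><path d="M409 402l14 0 19-9 12-9 3-4-1-5-11-10-16-10-52-13-9 1-9 4-25 16-7 8-1 6 2 6 6 7 7 4 10 2 30-2z"/><path d="M591 403l-10 5-6 8-1 9 4 19-1 6-4 6-5 5-7 2-30 4-4 4-1 6 2 9 5 11 6 7 7 6 11 2 22-6 12 0"/><path d="M17 113l31 14 12 1 9-2 5-4 3-5 2-22 4-10 10-13 5-3 4 0 6 2 4 7 0 33 3 11 5 9 7 6 10 3 10 0 8-2 6-6 2-6-2-25 1-11 15-49 4-24"/><path d="M591 102l-9 2-9 6-21 21-9 12-3 13 2 32-8 25-1 11 3 13 7 12 29 27 15 17 4 3"/><path d="M429 17l-3 13-17 32-23 30-35 56-7 8-12 0-15-2-11-5-27-17-16-8-15-4-5 1-2 2 0 5 2 6 10 18 28 30 17 40 0 9-2 12-14 45-1 14 1 13 6 12 3 3 5 0 7-3 21-13 12-4 12 1 23 9 9 0 12-6 12-12 4-8 2-6-1-6-3-6-5-4-6-3-27 0-8-3-5-3-8-9-9-17-5-12-1-10 6-35 4-11 5-7 28-9 27-20 6-1 6 1 30 17 7 6 3 6-2 8-24 33-6 10-2 14 4 15 7 13 12 12 12 8 27 11 6 5 6 8 10 27 3 16-3 11-16 19-2 8 4 4 5 3 20 5 12-4 15-11 8-12 2-12-4-14-12-18-5-10-14-45-6-11-15-21-6-16 2-33-2-20 12-21 6-27 10-18 2-7-2-11-9-21-3-10 1-33"/><path d="M542 17l4 22 5 9 13 7 27 5"/></g><g data-elev="1200"><path d="M64 464l11 0 15-6 8-6 18-20 2-6-1-6-12-21-3-1-3 4-3 24-3 8-6 6-23 16-2 5z"/><path d="M278 417l7-1 5-3 2-6-2-8-4-7-7-6-9-5-6 0-3 2-1 4 4 16 6 10z"/><path d="M205 383l10 0 9-2 16-7 5-5 0-9-10-43-6-17-25-39-7-33-5-10-6-6-9-5-10-3-8 0-7 4-6 9-14 47-44 48-5 10-1 8 4 4 6 1 58-6 12 2 5 3 2 5-1 17 4 9 15 12z"/><path d="M464 252l6 0 3-1 1-6-7-20-3-4-5-2-7 6-3 11 5 10z"/><path d="M462 132l10-1 5-6 0-12-5-11-5-3-9-1-12 3-9 4-4 8 4 9 10 7z"/><path d="M17 64l10 1 18 7 6 0 4-3 4-7 1-23 5-22"/><path d="M121 17l1 25 10 23 5 15 3 4 6-7 9-19 4-19 3-22"/></g><g data-elev="1300"><path d="M213 335l2 1 1-2 1-11-4-8-4-4-3 3 0 4z"/><path d="M17 21l7 0 4-4"/></g>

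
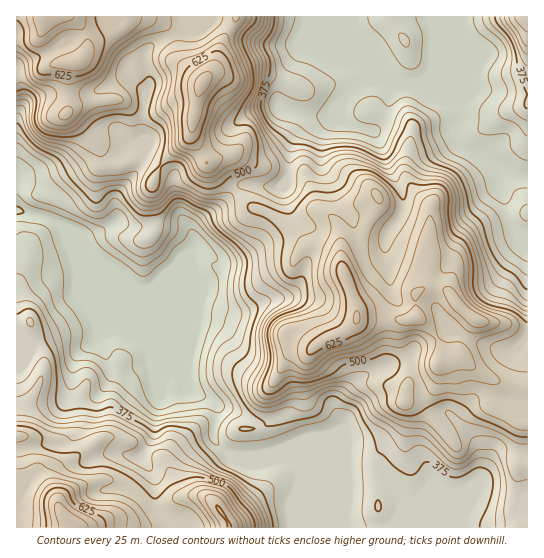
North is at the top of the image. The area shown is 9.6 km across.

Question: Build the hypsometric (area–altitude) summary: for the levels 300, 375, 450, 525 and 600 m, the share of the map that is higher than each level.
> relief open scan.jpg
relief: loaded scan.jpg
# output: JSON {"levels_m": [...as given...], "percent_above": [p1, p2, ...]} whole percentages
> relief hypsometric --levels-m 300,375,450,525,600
{"levels_m": [300, 375, 450, 525, 600], "percent_above": [82, 58, 45, 26, 7]}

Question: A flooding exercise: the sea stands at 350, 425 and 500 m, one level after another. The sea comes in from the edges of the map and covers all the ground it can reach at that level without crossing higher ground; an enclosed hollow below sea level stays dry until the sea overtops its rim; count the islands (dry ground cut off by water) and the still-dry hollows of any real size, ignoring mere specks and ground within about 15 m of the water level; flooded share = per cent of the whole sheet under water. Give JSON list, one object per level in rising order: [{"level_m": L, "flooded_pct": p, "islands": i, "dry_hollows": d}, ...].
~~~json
[{"level_m": 350, "flooded_pct": 34, "islands": 0, "dry_hollows": 0}, {"level_m": 425, "flooded_pct": 51, "islands": 0, "dry_hollows": 0}, {"level_m": 500, "flooded_pct": 67, "islands": 0, "dry_hollows": 0}]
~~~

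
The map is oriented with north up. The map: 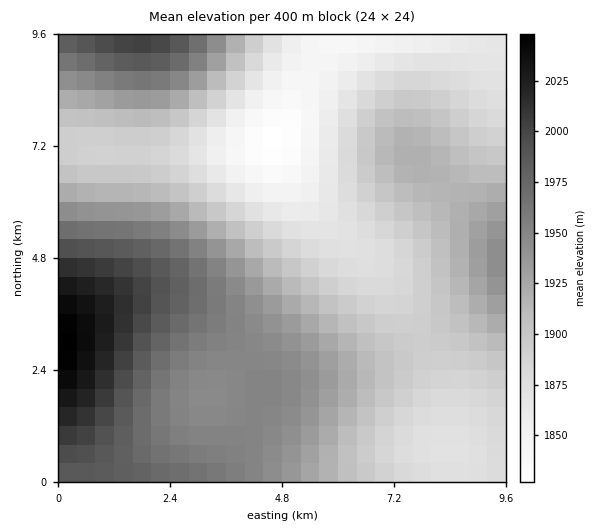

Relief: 1825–2050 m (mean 1920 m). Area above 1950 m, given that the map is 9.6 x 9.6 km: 24.1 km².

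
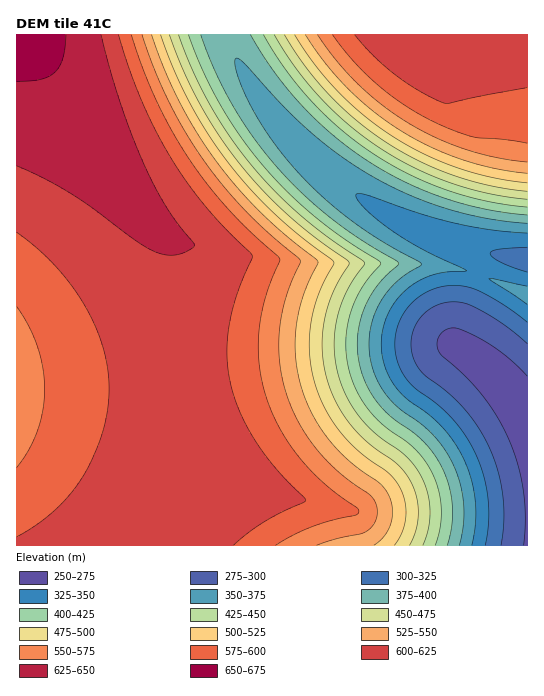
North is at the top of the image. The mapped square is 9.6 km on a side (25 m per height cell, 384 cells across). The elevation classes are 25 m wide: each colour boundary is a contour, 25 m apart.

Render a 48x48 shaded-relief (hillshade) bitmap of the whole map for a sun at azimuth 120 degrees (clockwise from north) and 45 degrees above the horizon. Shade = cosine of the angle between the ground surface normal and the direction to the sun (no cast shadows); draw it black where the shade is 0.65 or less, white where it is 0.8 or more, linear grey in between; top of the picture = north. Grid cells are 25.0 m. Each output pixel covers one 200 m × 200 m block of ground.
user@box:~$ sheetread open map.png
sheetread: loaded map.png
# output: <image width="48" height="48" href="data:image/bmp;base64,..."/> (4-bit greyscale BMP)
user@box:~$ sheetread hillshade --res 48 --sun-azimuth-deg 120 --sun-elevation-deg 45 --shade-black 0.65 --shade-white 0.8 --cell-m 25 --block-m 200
<image width="48" height="48" href="data:image/bmp;base64,Qk32BAAAAAAAAHYAAAAoAAAAMAAAADAAAAABAAQAAAAAAIAEAAATCwAAEwsAABAAAAAAAAAAAAAAABEREQAiIiIAMzMzAERERABVVVUAZmZmAHd3dwCIiIgAmZmZAKqqqgC7u7sAzMzMAN3d3QDu7u4A////AERERFVVVWZmd3iImZmamZmrzN3d3cy7qURERFVVVVZmd3eIiZmZmZmrzN3d3cy7qUREREVVVVZmZ3d4iIiZmYmrvMzd3cy7qURERERVVVVmZnd3iIiIh3eKq7zMzMy6qURERERVVVVWZmd3d3d3d2Zomru8zMu6mURERERFVVVWZmZmd3d3ZmZmiaq7u7uqmURERERFVVVVVmZmZnd3d2ZmeJmqu7qpmEREREREVVVVVmZmZ3d3d3ZmZ4maqqqZiEREREREVVVVVmZmd3d3d3dmZniJmZmZiEREREREVVVVVmZnd3eIiHd2ZmeImZmYh0RERERFVVVVZmZ3d4iIiIh3Zmd4iIiId0RERERFVVVVZmZ3eIiIiIiHdmZ3iIiHd0RERERFVVVWZmd3iIiZmZmId2Znd3d3ZkRERERVVVVWZmd3iJmZmZmZh3Zmd3d2ZkREREVVVVVWZnd4iJmqqqqpmHZmZ3dmZkRERFVVVVVmZnd4iZqqq7qqmYdmZmZmVURERVVVVVVmZneImZqru7u6qZh2ZmZmVVVVVVVVVVVmZ3eImaq7u8y7upiHZmZlVVVVVVVVVVZmZ3eImaq7zMzMu6mHZmZlVVVVVVVVVVZmZ3iImqu8zM3My7qYdmZVVVVVVVVVVVZmZ3iJmqu8zd3dzLqYdmZVVVVVVVVVVVZmZ3iJmqu8zd3d3Muph2ZVVVVVVVVVVWZmZ3iJmqu8zd3d3cuph2ZVVVVVVVVVVWZmZ3iJmqu8zd3d3cy6mHZVQ1VVVVVVVWZmd3iJmqu8zd3d3cy6mHZVVFVVVVVVVmZmZ3iImau8zN3d3Muqh2ZlRFVVVVVVVmZmZ3eIiZmaqqqqqZmId2VVZlVVVVVVZmZmZ3d3eId3d2ZmZmZmZmZnd1VVVVVWZmZmZnd3d3dmZmZVVWZmZ3d4iGVVVVVmZmZmZnd3d3d2ZmZmZmZnd3iImWZmZmZmZmZmd3d3d3d3dmZmZmd3d4iJmWZmZmZmZmZnd3eIiHd3d3ZmZmd3d4iJmWZmZmZmZmZ3d4iIiId3d3ZmZmZ3d4iJmWZmZmZmZmd3iIiIiIh3d2ZmZmZnd4iJmWZmZmZmZnd4iImZiIh3dmZlVWZmd3iImWZmZmZmZ3eIiZmZmIh3ZlVVVVZmd3iIiGZmZmZmd3iImZmZmId2ZVREVVVmZ3eIiGZmZmZnd4iZmamZmIdmVERERVVmZ3d3d2ZmZmZ3eImZqqqZiHZVRDM0RFVmZ3d3d2ZmZmZ3eImaqqqZh2VUMzM0RFVmZ3d3d2ZmZmd3iJmqqqqZh2VDMiM0RVVmZ3d3dmZmZnd4iZqru6qYdlQyIiM0RVVmd3d3ZmZmZnd4maq7u6mXZUMiIiM0RVZmd3d3ZmZmZ3eImqu7u6mHVDIREiM0VVZmd3dmZmZmd3iJmru7u6l2QyEREiNEVVZmd2ZmZmZmd3iJqrvLuphlMhEBEjNFVWZmZmZmZmZnd4iZq7zMupdkIQABEjRFVWZmZmZmZmZnd4iau8zLuoZTEAABIjRVVmZmZmZmZg=="/>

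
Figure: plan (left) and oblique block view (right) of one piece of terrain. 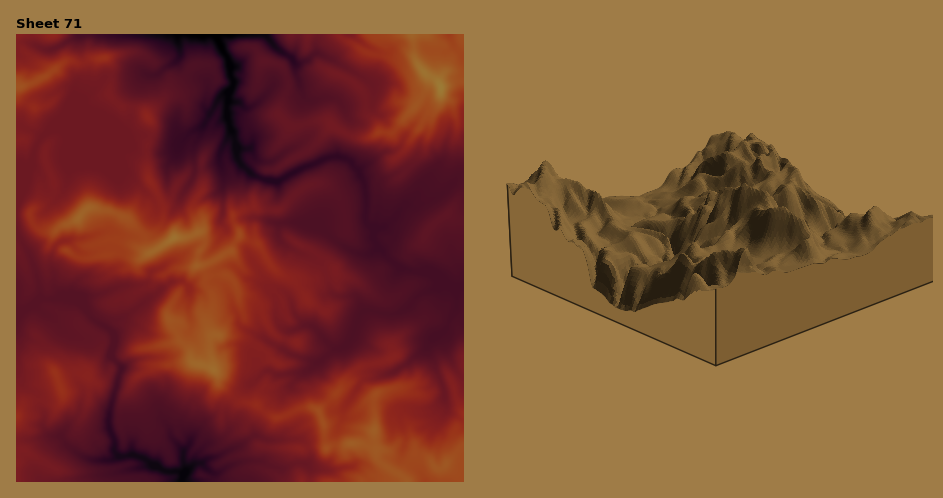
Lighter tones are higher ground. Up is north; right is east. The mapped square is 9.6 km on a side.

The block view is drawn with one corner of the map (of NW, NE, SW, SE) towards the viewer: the NW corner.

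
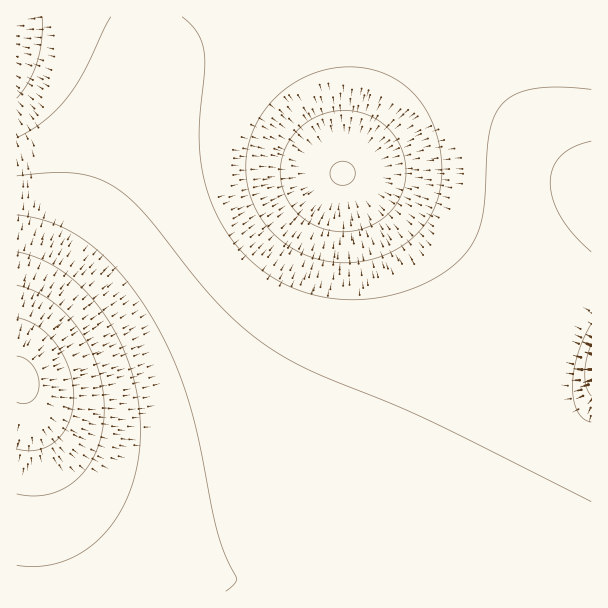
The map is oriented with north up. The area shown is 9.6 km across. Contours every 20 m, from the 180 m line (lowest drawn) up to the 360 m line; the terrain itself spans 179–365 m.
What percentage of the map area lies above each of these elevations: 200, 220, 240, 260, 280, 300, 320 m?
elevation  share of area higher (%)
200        96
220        90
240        73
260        45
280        18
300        9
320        4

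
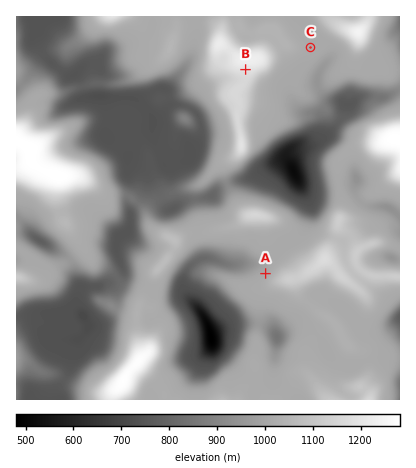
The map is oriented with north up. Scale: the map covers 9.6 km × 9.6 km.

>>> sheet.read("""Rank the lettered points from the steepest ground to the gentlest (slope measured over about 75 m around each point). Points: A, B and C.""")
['B', 'A', 'C']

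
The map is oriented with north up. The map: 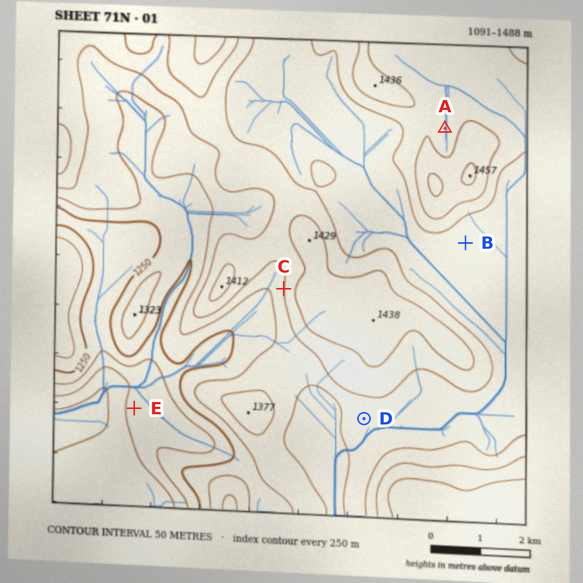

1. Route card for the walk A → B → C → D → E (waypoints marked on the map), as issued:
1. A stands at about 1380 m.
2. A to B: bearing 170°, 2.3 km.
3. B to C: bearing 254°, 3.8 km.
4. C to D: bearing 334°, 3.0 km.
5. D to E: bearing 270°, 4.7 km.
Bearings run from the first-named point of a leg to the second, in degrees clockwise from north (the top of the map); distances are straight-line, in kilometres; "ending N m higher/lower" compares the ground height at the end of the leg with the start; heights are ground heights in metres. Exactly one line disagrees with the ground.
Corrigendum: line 4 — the bearing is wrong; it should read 147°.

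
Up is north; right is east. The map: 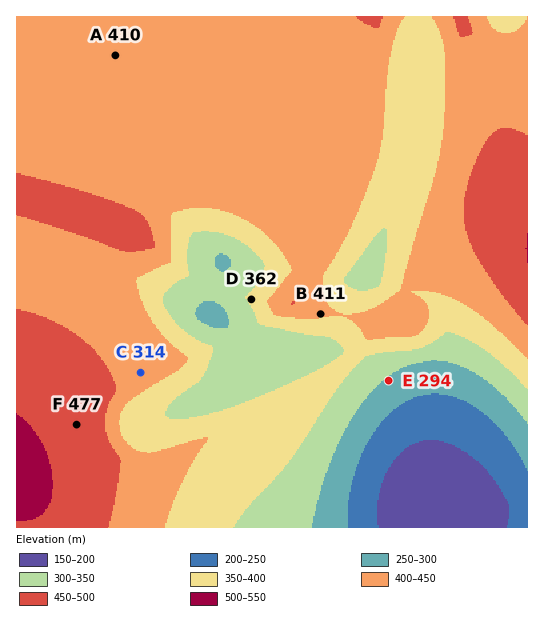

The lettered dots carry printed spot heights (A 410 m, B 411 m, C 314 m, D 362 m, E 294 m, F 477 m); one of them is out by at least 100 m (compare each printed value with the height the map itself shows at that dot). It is C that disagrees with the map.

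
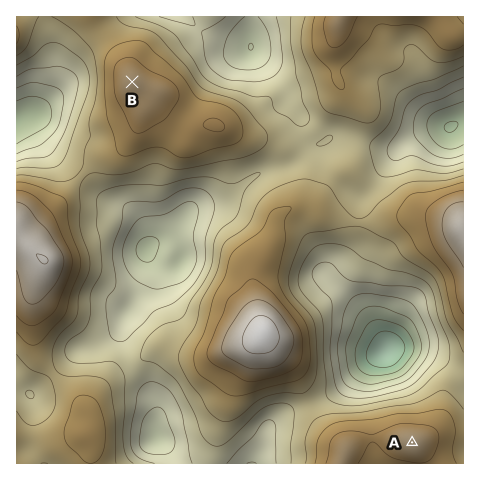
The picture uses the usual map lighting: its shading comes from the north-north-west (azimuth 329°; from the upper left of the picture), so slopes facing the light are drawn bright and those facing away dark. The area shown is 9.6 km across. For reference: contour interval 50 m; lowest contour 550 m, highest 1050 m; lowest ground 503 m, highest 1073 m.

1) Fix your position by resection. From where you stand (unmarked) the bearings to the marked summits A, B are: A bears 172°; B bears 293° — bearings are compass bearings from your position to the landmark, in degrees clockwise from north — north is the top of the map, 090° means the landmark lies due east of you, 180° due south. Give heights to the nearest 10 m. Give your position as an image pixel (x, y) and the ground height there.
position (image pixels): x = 376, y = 185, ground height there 820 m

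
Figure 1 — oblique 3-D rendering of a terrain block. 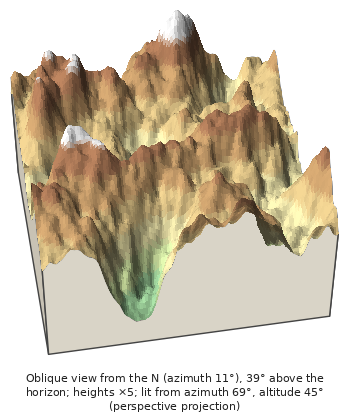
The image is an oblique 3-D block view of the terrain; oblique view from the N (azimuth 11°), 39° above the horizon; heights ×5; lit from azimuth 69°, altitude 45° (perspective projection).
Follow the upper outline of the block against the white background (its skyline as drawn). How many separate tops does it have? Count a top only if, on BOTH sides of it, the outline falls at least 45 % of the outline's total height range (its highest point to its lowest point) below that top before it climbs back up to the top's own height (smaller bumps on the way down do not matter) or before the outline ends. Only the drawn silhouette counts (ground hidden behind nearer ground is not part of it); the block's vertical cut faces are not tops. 0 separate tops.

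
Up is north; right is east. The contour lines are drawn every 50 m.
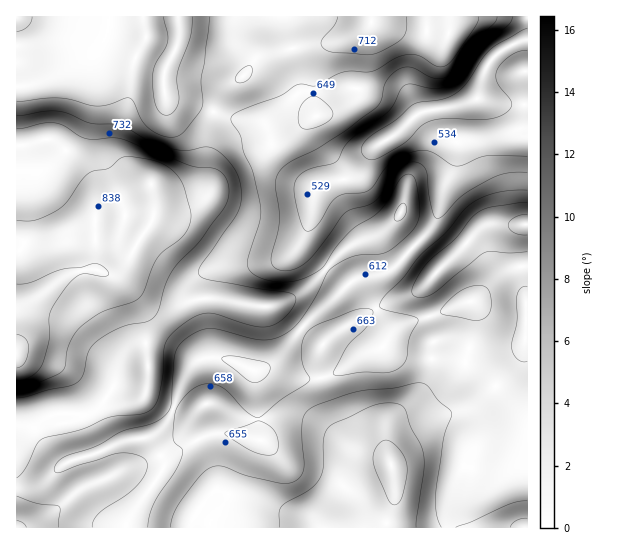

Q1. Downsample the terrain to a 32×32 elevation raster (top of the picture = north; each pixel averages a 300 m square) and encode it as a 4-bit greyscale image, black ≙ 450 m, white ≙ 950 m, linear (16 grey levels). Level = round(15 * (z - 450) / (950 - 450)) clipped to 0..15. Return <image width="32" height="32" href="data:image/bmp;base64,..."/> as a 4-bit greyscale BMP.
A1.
<image width="32" height="32" href="data:image/bmp;base64,Qk12AgAAAAAAAHYAAAAoAAAAIAAAACAAAAABAAQAAAAAAAACAAATCwAAEwsAABAAAAAAAAAAAAAAABEREQAiIiIAMzMzAERERABVVVUAZmZmAHd3dwCIiIgAmZmZAKqqqgC7u7sAzMzMAN3d3QDu7u4A////AJiHZmZniIiImqqqqqh3eImId3ZmZ4iIiJmqqqqod3d4d3d3ZmZ4iIiImaqrqXd3d3dmd3ZmZ4h3d4mqq6l3d3eHZmZmZmd3ZmeJqruph3d2h3d2ZWZmZmZniaqqqYd3doiIh3ZmZ2ZmZ4mZqpiHd3aIiIiIdmd2ZmeIiZmYh3d3qZiIiIZndlVmZ3iIiHd3d8uqmIiHVVVEVmZmZnd3d3fsupiIl1VUVVZmZmZnd3d37bqZiIdlVVZWd2ZVZ3d3eN3LqZmYdmd3dmZmZmZ2Znjcy7qqmYiIiYdlZmZmZmZ43My7u6mIiIiHZVVmeHZmeMzMzMupiHd2ZmZVVniHZne7zMzLuph3ZURWZVVniHd3u7vMvLqod2VDRWZmVniIiLu7zLu7uodmQzRmd2VXiJmqu8y7y7qYdkMzVWd1VniJqqu7u8u6qHZDIzRWdURnd6qqu7zLqqh1QyIzNWVERVWZqqq7u5mYZVQzMiRVMzREqqqqqpiIh2VVRDISMzMzM5qpmZh2Z3ZmZmVDERIiIiKJmHd2VVZmZmZmVDIRIiIiZ3ZmZlRWZmZmZmVTIREREmZlVWZUVnd3ZmZlVDMyESJlVVVVVFZ3h3ZmZmVFVCEjZVVVVVRWd3d3d3d2ZnYxEmVVVVVURXd3d3iIiHd3UyFmVVVVVEVnd3d3iZh3d2Uy"/>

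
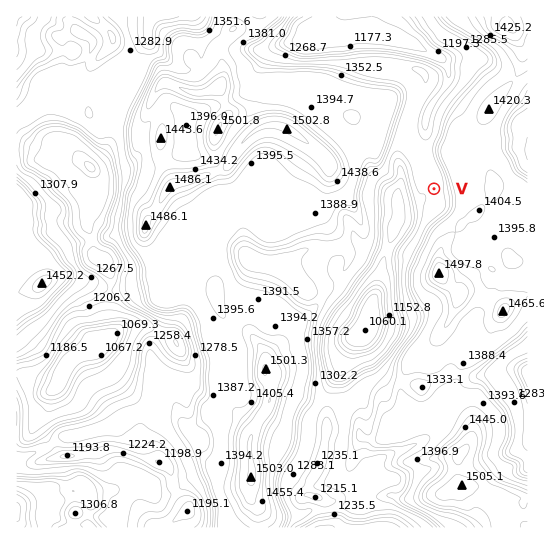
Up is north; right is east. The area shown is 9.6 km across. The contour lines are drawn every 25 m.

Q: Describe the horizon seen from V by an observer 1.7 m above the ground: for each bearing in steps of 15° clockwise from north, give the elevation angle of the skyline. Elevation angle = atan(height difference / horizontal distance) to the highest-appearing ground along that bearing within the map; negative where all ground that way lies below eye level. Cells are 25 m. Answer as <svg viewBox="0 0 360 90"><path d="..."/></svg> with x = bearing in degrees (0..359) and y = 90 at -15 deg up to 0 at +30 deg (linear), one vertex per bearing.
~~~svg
<svg viewBox="0 0 360 90"><path d="M0 56l15-13 15-5 15-4 15-2 15-1 15 2 15 2 15 3 15 3 15 1 15 1 15 2 15 10 15 2 15-2 15 2 15-2 15-3 15-4 15 3 15 0 15 2 15 6"/></svg>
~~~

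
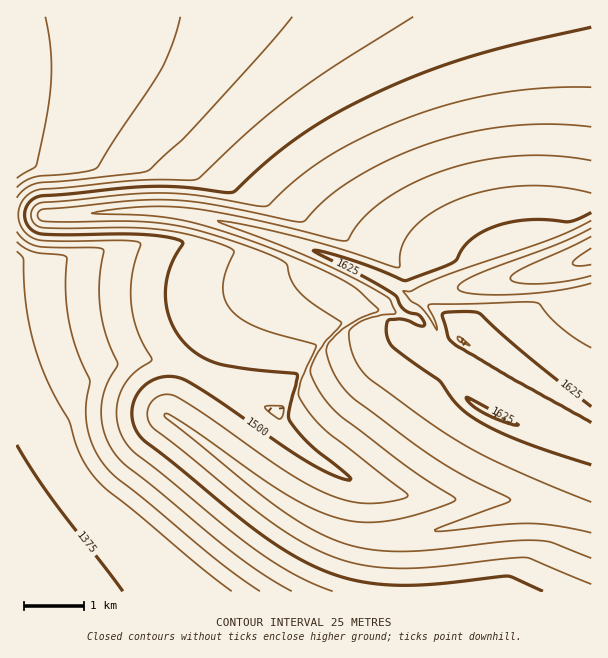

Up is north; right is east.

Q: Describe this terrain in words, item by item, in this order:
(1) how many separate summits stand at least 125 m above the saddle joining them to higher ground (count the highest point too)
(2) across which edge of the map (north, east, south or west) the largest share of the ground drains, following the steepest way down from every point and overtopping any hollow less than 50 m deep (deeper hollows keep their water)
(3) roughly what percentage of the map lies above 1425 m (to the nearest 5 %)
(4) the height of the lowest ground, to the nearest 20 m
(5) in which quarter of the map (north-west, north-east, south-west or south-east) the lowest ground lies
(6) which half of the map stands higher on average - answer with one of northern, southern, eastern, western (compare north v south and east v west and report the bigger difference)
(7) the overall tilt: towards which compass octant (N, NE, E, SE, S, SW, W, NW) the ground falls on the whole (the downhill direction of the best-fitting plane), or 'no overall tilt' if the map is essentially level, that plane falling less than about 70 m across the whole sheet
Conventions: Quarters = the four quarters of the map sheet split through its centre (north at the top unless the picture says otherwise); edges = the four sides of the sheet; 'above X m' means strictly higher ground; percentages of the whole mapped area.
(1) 1 summit rises at least 125 m above its surroundings.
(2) The largest share of the runoff leaves by the western edge.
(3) Ground above 1425 m makes up about 85 % of the sheet.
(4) About 1360 m is the lowest elevation on the sheet.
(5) The lowest point lies in the south-west quarter of the map.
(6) The eastern half stands higher on average than the western half.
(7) Overall the map slopes down towards the west.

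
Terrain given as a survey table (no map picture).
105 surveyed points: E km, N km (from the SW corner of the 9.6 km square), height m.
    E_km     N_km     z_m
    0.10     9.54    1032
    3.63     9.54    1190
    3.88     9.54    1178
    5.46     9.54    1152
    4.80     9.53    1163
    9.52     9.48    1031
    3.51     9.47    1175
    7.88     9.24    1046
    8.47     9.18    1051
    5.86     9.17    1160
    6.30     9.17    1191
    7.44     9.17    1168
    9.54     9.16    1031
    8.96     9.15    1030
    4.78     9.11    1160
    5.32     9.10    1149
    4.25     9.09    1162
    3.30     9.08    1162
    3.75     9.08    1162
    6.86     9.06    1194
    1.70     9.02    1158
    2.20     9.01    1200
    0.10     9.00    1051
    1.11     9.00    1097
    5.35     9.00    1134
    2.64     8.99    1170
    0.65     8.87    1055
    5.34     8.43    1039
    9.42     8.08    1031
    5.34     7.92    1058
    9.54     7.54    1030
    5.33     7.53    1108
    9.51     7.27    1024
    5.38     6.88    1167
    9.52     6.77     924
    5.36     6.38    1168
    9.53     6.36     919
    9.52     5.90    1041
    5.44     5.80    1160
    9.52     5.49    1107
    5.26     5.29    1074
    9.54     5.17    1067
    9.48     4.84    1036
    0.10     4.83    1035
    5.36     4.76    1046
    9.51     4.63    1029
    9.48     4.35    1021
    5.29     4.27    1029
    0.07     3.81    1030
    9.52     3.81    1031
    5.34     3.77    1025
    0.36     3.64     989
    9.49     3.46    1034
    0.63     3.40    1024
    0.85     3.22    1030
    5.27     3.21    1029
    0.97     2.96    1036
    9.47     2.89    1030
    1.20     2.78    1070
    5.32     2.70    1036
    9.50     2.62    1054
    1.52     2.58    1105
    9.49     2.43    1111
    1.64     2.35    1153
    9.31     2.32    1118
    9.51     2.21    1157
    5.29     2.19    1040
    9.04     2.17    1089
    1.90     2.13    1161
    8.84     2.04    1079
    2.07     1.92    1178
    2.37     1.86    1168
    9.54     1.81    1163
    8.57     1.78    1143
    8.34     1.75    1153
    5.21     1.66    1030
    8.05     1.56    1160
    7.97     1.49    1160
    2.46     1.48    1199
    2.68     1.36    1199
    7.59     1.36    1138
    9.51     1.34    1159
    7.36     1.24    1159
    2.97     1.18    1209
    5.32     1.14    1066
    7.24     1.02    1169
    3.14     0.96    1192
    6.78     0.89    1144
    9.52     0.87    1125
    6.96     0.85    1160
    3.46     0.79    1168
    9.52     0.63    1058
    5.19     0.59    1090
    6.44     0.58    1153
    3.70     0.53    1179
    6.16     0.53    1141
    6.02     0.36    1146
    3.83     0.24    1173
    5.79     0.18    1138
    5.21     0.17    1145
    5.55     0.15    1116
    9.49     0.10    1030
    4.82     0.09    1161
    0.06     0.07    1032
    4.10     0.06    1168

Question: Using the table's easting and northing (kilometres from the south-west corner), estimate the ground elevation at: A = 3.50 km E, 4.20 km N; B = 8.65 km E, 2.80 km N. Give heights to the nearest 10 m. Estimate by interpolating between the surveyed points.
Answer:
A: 1100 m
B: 1000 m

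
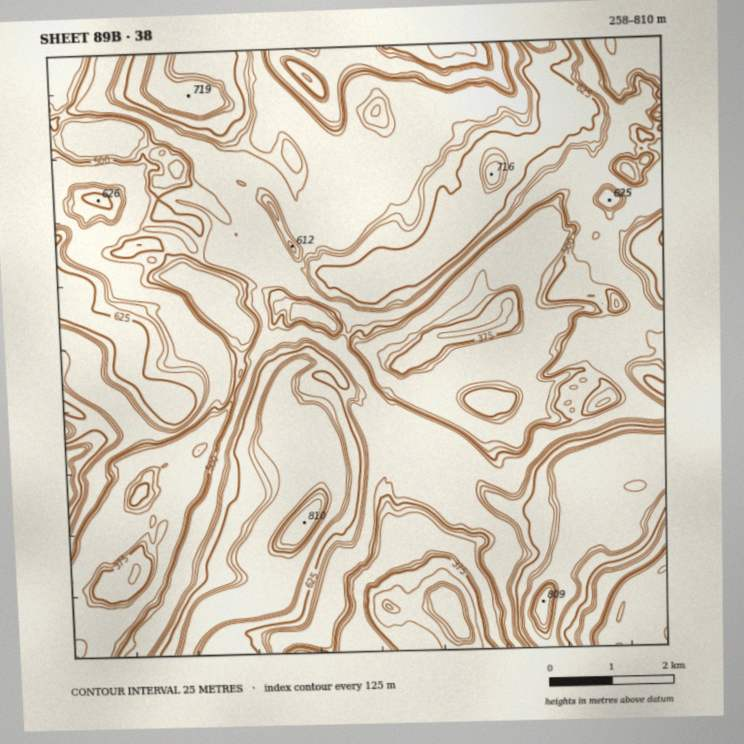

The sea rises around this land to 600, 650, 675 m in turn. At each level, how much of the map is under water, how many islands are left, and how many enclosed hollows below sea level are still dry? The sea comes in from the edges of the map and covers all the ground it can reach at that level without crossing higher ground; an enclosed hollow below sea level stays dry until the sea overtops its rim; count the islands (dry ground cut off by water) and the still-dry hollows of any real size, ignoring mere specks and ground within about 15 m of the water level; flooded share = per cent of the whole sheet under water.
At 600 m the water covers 69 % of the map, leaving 2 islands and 0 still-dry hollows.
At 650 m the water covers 88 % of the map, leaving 1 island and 0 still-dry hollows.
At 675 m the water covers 89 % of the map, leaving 1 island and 0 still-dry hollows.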